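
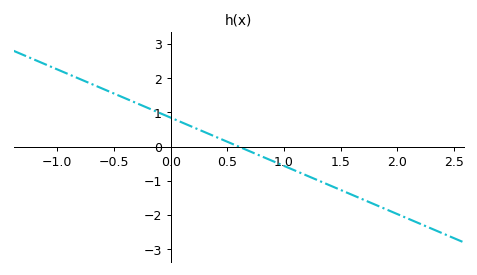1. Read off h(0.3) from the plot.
0.4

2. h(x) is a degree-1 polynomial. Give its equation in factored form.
y = -1.41(x - 0.6)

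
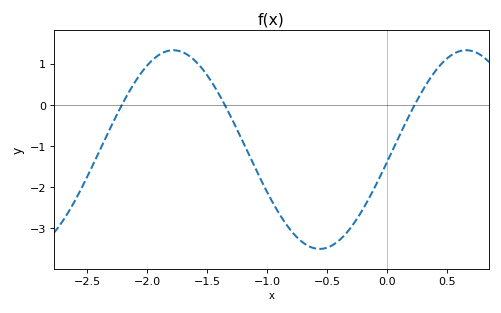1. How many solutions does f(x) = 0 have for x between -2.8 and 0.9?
3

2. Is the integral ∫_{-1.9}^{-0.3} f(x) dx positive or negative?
negative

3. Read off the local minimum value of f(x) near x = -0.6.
-3.5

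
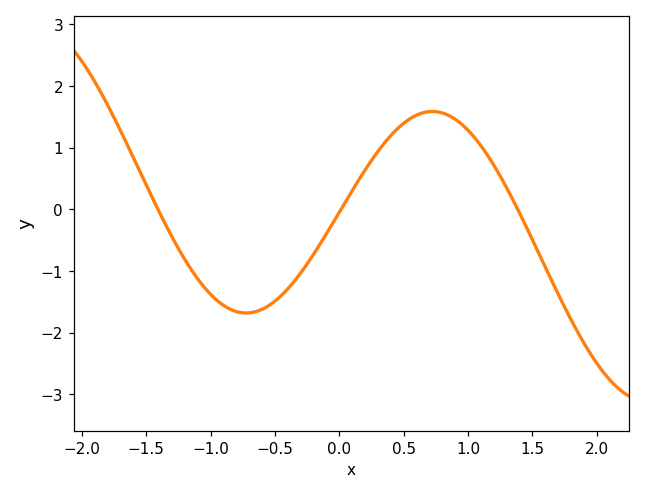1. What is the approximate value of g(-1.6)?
0.837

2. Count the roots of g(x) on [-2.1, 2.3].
3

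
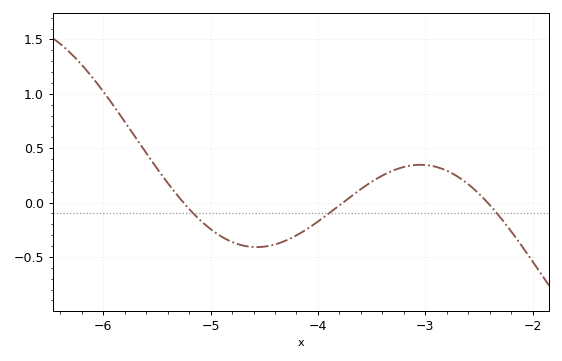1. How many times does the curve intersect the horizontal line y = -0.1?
3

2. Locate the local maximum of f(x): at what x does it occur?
-3.05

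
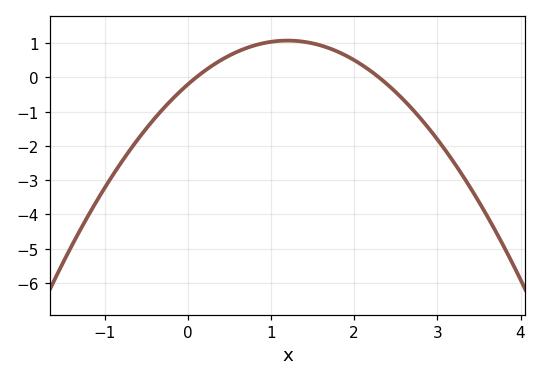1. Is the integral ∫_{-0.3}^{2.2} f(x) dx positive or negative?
positive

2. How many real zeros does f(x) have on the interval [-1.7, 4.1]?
2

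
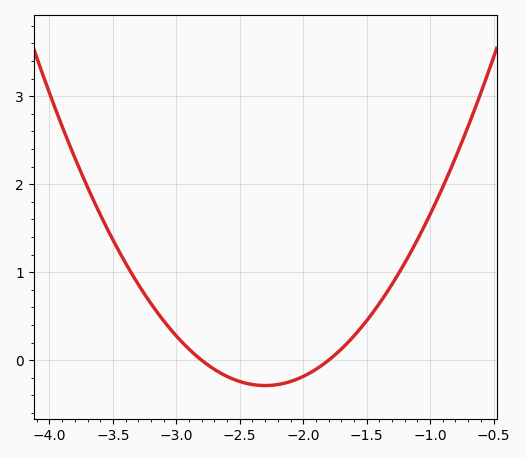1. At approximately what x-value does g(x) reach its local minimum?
-2.3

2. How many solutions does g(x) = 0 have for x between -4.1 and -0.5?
2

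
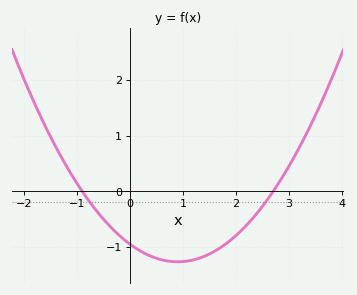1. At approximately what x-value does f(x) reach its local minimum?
0.9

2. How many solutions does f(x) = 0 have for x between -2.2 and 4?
2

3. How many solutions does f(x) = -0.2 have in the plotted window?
2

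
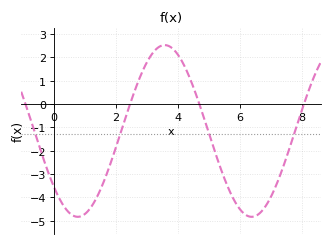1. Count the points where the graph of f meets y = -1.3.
4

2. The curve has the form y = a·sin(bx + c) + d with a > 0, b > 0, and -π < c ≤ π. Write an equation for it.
y = 3.68sin(1.1x - 2.4) - 1.15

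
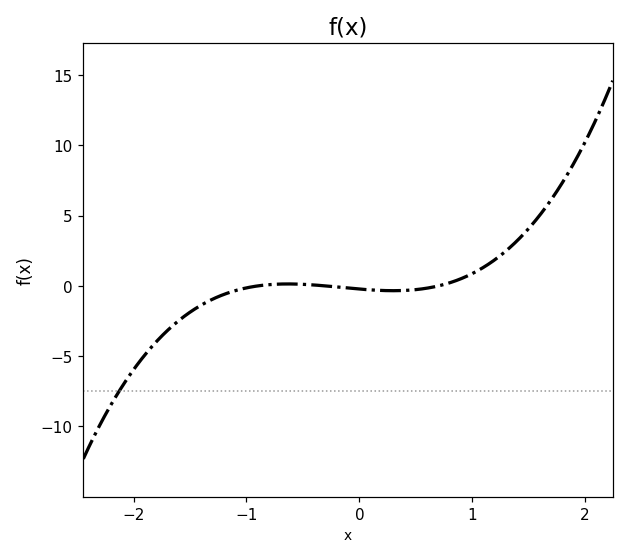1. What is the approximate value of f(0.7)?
0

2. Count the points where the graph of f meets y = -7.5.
1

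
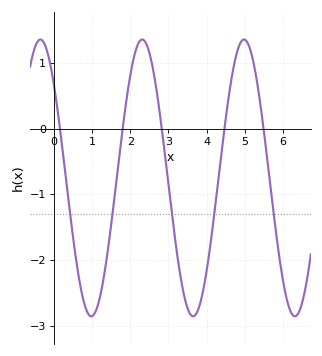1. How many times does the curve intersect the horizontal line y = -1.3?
5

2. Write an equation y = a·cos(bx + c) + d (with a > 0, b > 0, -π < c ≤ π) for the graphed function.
y = 2.11cos(2.4x + 0.82) - 0.75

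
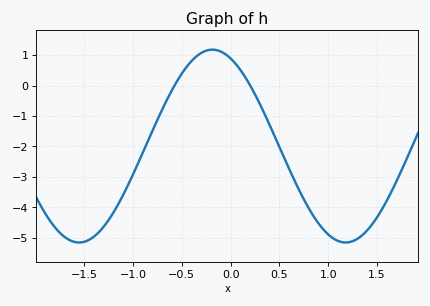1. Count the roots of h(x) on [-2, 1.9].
2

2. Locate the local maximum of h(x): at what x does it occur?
-0.187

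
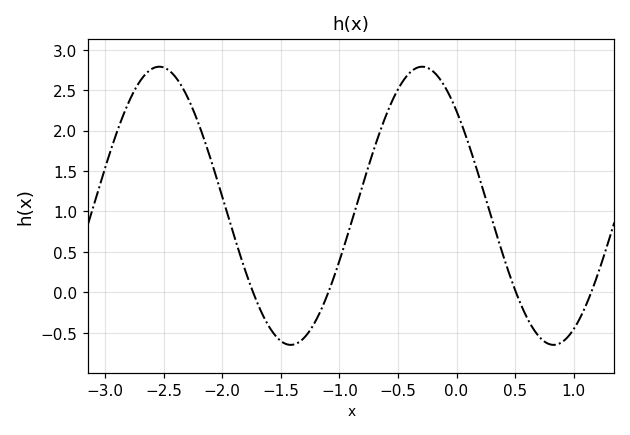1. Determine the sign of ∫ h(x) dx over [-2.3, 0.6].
positive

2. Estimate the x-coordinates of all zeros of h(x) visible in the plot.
-1.7, -1.1, 0.5, 1.2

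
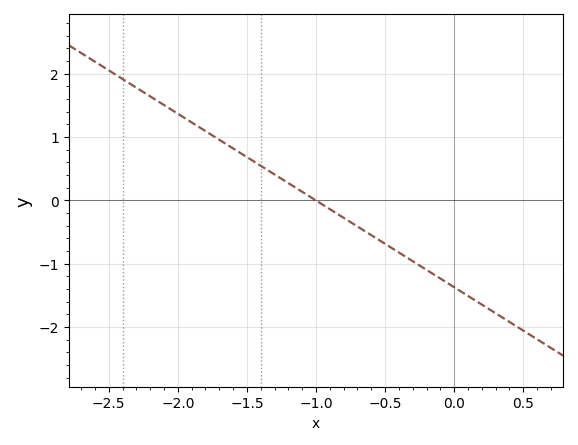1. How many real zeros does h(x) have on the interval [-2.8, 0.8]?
1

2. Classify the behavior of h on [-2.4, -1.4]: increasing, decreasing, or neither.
decreasing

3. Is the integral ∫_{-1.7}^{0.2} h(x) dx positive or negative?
negative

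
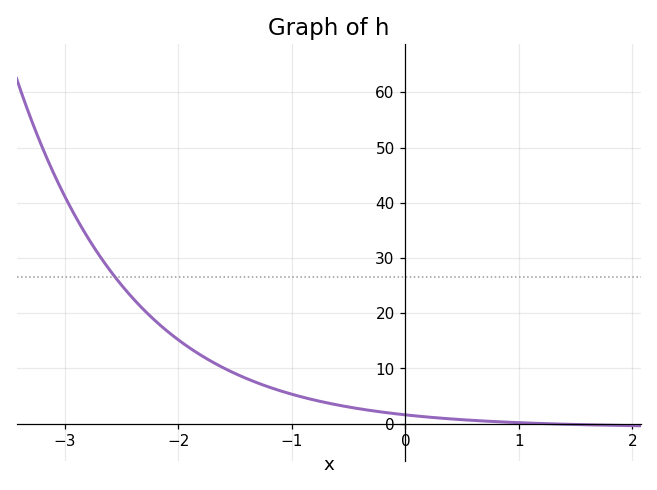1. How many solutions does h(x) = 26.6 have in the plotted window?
1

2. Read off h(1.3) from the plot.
-0.034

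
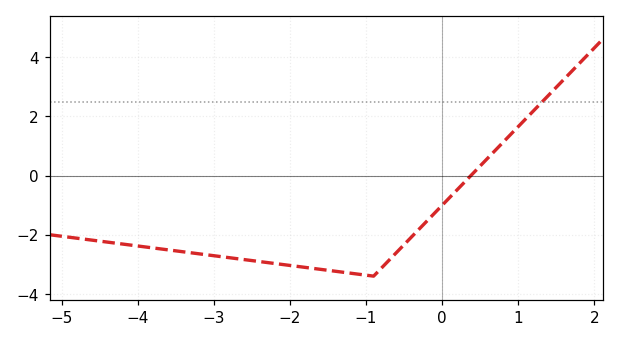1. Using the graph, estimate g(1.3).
2.4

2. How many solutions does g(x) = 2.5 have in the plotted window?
1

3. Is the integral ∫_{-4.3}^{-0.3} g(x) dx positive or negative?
negative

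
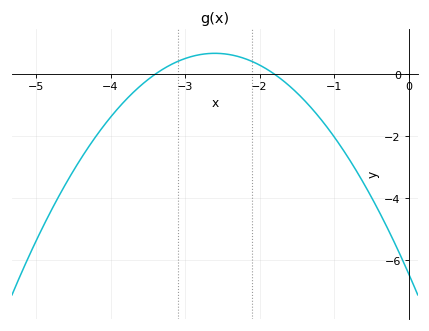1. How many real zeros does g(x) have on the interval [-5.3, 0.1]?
2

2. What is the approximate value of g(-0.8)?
-2.8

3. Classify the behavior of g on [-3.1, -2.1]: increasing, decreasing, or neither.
neither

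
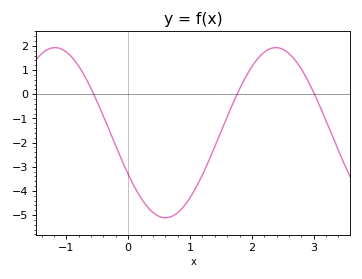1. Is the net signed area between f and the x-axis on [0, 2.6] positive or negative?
negative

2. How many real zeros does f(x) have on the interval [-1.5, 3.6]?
3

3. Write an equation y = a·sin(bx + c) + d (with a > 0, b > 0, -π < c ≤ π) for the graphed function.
y = 3.52sin(1.8x - 2.6) - 1.59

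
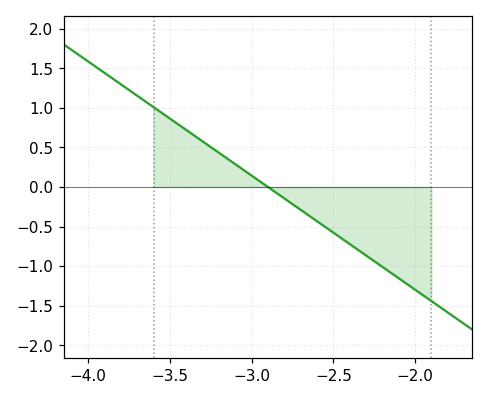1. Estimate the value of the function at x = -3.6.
1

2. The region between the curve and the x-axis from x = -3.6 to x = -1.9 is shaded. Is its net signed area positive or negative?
negative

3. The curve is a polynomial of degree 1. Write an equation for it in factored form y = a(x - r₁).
y = -1.44(x + 2.9)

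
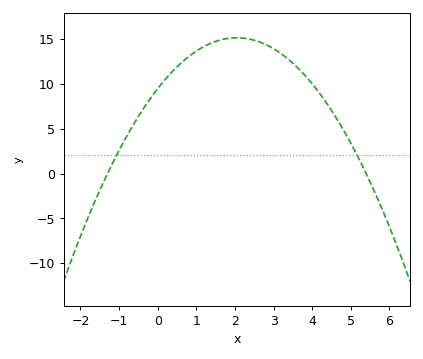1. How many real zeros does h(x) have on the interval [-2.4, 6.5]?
2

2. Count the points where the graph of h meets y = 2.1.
2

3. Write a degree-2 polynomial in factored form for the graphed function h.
y = -1.35(x + 1.3)(x - 5.4)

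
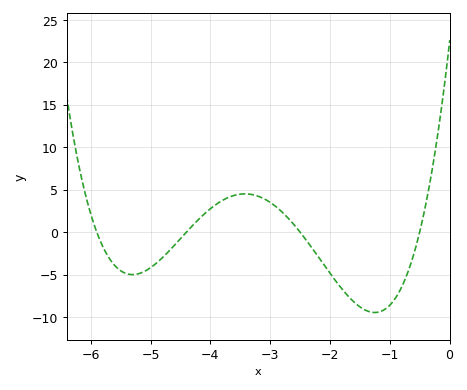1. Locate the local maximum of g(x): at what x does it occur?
-3.42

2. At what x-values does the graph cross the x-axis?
-5.9, -4.4, -2.5, -0.5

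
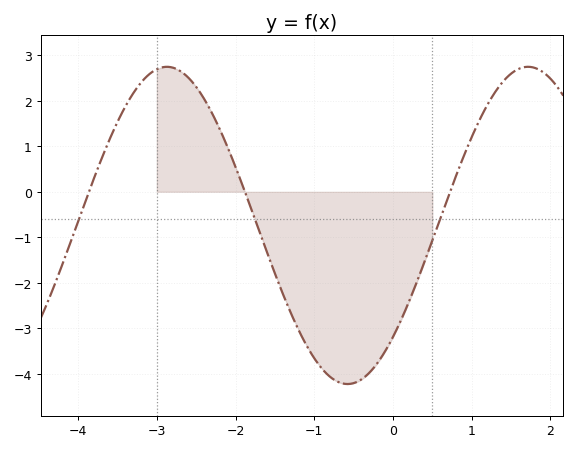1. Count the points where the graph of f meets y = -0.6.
3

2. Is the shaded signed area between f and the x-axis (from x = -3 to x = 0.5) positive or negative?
negative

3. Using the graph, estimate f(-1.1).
-3.4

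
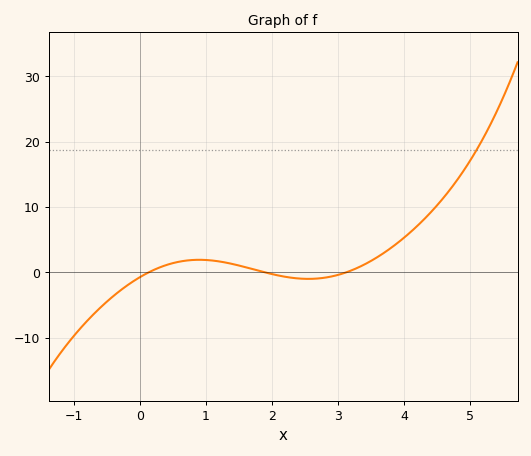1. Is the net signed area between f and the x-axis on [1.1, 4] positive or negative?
positive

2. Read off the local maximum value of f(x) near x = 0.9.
2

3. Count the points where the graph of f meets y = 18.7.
1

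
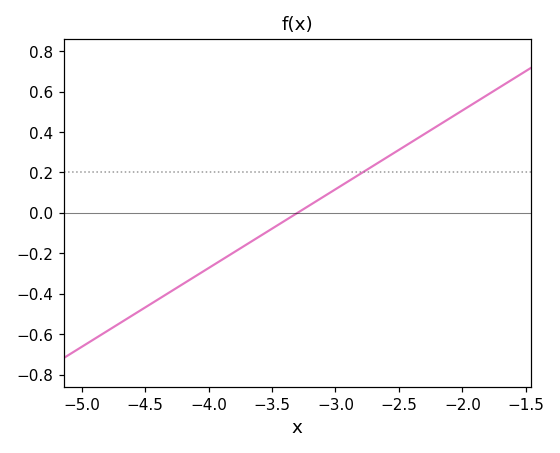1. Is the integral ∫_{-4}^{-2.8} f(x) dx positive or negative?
negative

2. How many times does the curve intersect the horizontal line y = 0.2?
1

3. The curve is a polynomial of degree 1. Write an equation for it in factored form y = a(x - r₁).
y = 0.39(x + 3.3)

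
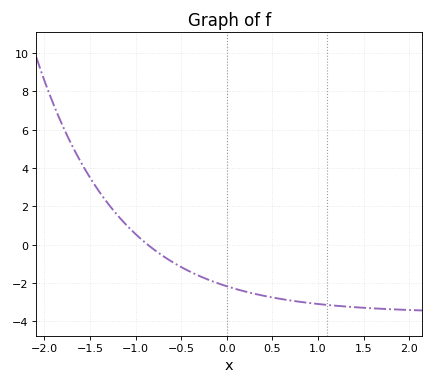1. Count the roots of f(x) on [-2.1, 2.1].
1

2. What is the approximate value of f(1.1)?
-3.14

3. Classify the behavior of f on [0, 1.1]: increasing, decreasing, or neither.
decreasing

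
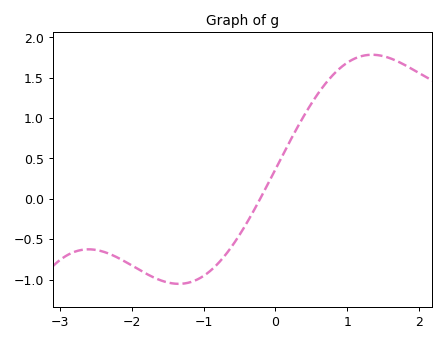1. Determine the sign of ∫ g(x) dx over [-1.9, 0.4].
negative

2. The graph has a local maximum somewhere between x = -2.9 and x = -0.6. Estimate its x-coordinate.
-2.6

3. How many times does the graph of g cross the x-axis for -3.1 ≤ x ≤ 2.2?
1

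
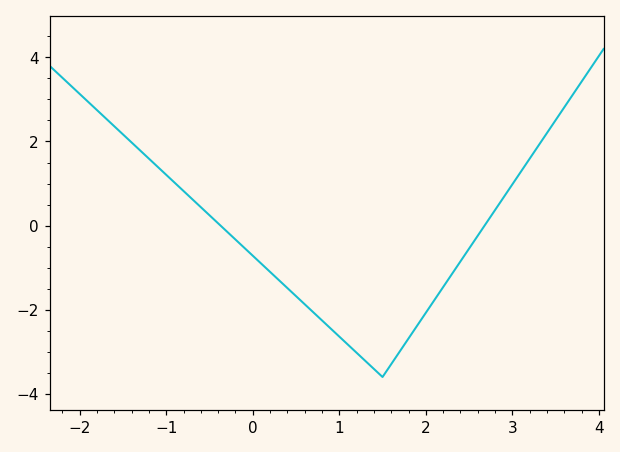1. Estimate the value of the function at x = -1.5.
2.2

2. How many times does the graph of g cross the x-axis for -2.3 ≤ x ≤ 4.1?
2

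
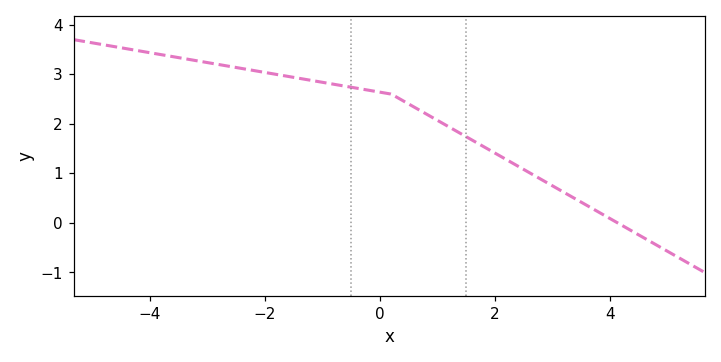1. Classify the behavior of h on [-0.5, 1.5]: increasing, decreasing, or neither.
decreasing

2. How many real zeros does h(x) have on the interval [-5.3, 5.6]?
1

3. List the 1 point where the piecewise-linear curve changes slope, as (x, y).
(0.2, 2.6)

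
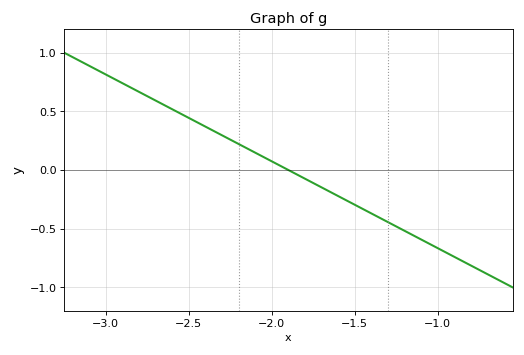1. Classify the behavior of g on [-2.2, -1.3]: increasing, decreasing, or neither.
decreasing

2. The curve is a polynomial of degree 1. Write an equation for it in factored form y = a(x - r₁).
y = -0.74(x + 1.9)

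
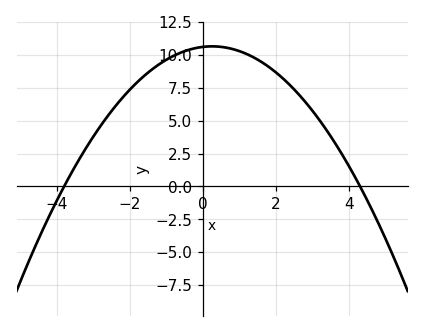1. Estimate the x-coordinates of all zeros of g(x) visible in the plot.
-3.8, 4.3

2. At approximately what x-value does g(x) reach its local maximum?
0.25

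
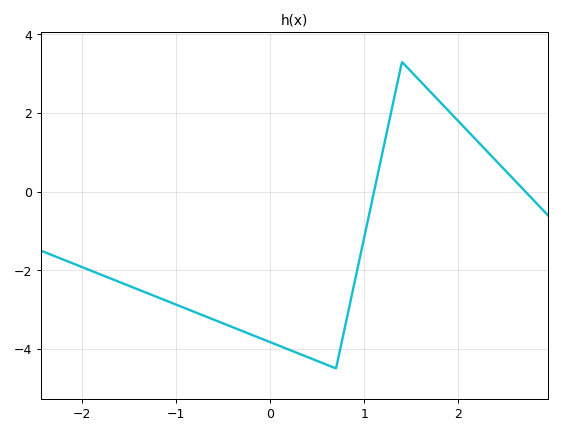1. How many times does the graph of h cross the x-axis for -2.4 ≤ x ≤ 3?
2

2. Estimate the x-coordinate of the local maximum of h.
1.4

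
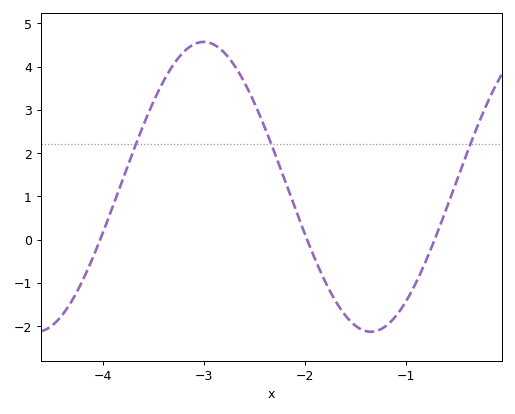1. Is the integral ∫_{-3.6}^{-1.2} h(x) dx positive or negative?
positive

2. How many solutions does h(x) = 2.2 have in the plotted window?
3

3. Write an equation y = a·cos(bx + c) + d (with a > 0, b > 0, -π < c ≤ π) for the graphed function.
y = 3.35cos(1.9x - 0.582) + 1.22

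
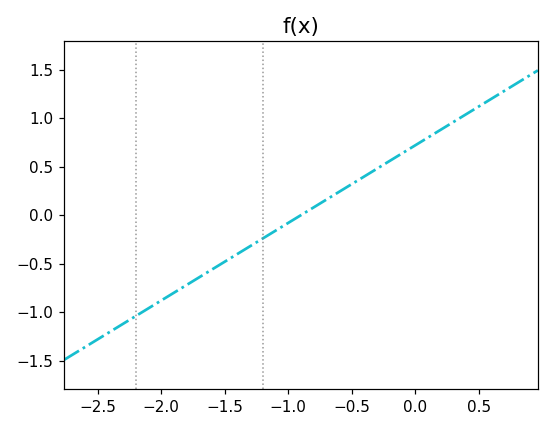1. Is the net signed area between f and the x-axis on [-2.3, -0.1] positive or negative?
negative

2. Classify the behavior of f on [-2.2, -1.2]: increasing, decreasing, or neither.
increasing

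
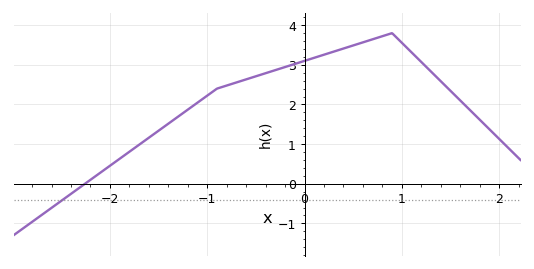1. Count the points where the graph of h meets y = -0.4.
1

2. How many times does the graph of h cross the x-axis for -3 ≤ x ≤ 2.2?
1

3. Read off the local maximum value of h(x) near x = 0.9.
3.8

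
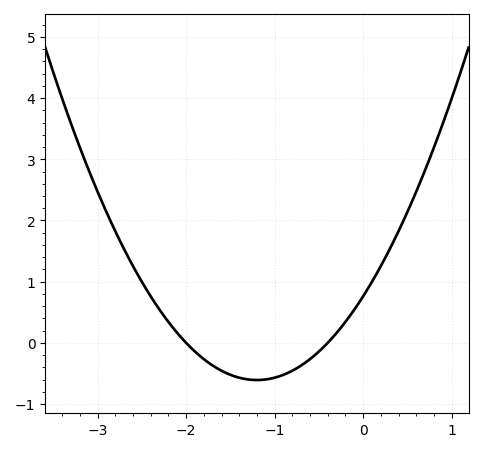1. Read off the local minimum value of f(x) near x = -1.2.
-0.6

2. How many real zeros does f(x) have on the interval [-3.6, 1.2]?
2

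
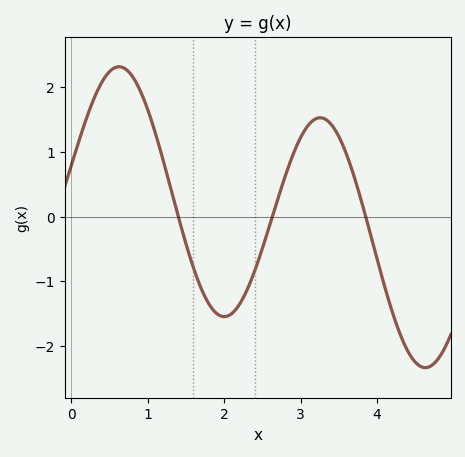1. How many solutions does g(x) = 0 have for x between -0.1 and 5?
3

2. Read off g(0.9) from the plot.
1.96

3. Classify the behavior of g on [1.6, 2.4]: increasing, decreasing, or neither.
neither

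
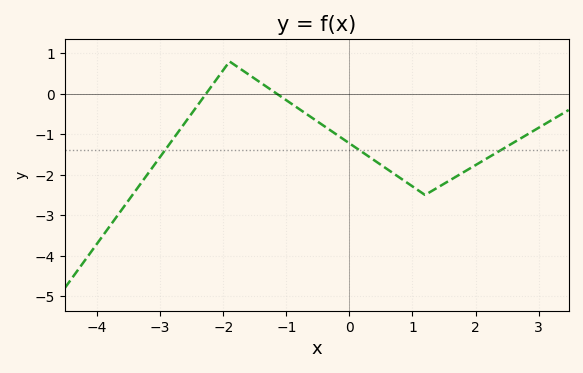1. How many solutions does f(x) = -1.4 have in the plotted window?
3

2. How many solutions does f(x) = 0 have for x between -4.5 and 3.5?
2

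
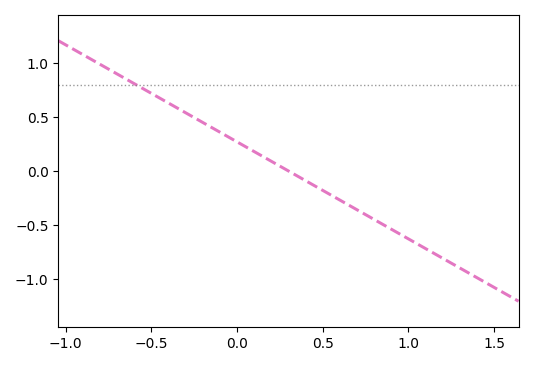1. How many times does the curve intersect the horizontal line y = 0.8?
1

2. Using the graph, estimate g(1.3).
-0.9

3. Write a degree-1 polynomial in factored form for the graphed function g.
y = -0.9(x - 0.3)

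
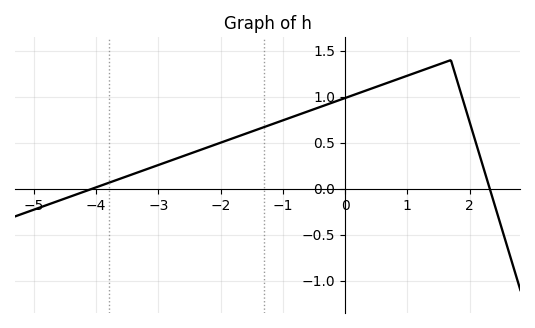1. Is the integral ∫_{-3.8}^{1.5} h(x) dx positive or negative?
positive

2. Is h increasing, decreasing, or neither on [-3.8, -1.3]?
increasing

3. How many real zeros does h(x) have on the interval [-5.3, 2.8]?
2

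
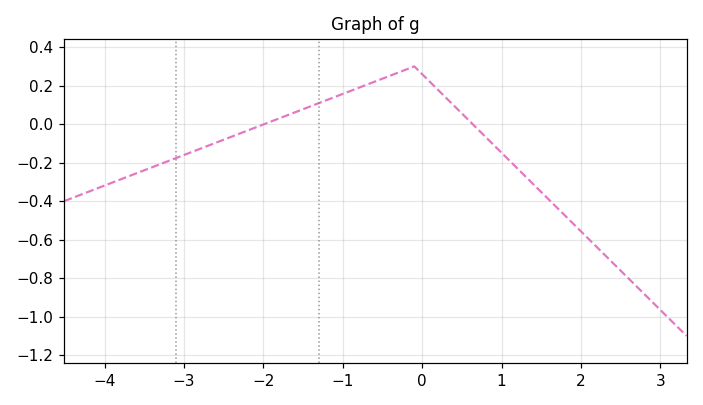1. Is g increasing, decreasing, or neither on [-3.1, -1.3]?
increasing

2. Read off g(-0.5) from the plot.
0.237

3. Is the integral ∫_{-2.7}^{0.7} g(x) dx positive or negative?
positive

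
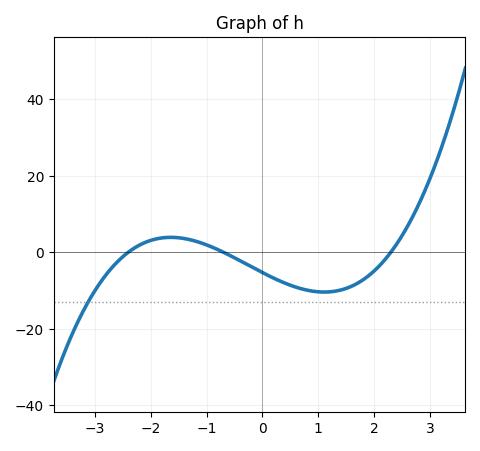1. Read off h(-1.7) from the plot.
4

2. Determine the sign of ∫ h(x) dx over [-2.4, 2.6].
negative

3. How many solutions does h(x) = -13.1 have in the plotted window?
1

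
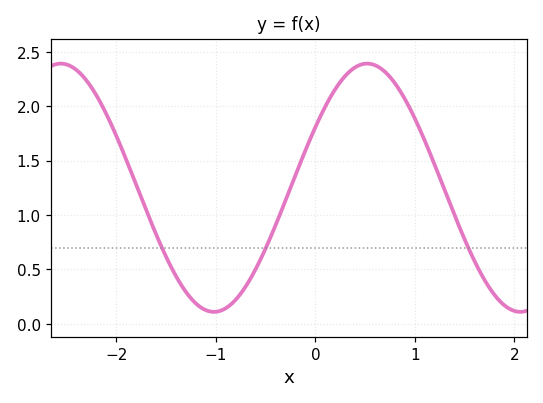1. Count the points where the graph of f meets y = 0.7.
3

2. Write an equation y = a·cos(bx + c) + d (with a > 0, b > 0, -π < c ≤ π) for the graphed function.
y = 1.14cos(2.04x - 1.06) + 1.25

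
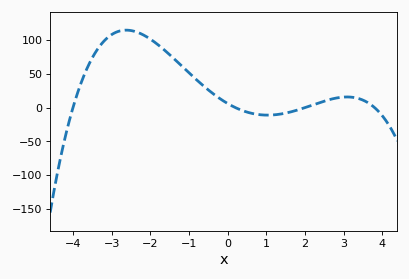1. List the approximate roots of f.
-4, 0.2, 2, 3.8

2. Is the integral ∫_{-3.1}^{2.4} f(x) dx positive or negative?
positive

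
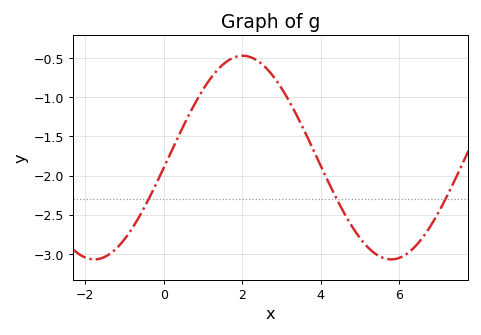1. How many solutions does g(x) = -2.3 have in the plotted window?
3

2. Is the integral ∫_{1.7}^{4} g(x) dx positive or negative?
negative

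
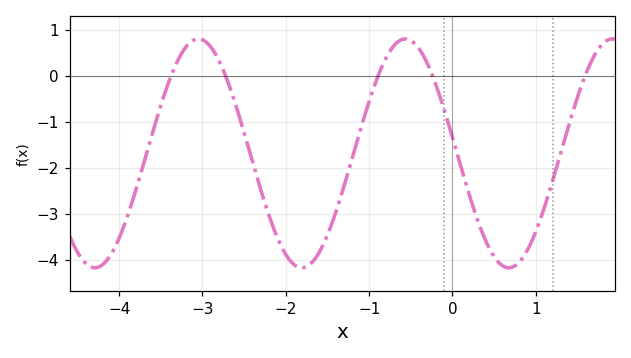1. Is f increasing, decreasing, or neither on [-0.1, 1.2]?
neither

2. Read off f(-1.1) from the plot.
-1.15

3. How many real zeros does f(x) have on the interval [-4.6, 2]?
5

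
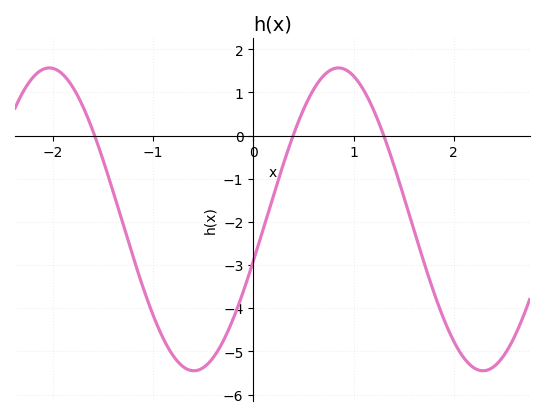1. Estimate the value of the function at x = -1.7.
0.688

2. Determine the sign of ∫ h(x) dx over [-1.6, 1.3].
negative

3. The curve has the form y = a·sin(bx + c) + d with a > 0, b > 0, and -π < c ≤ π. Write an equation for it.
y = 3.51sin(2.18x - 0.282) - 1.94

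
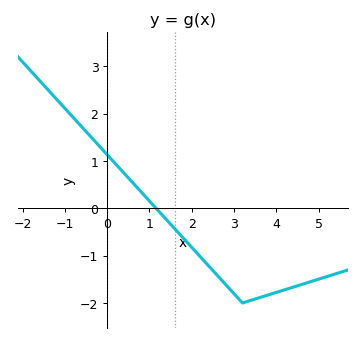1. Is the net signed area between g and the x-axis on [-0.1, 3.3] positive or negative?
negative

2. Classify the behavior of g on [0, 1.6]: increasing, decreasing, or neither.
decreasing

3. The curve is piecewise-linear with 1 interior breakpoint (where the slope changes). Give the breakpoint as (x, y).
(3.2, -2)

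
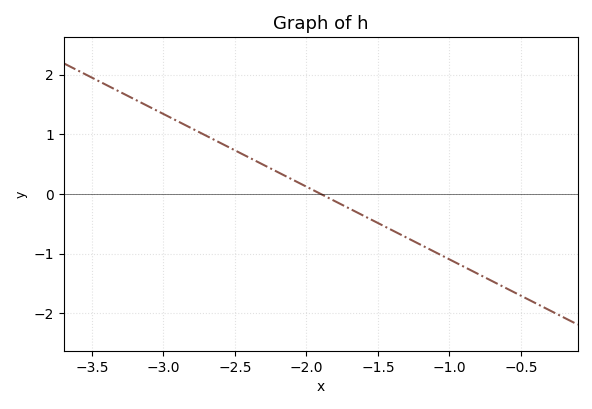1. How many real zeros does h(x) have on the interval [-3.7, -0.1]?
1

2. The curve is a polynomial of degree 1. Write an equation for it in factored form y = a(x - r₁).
y = -1.22(x + 1.9)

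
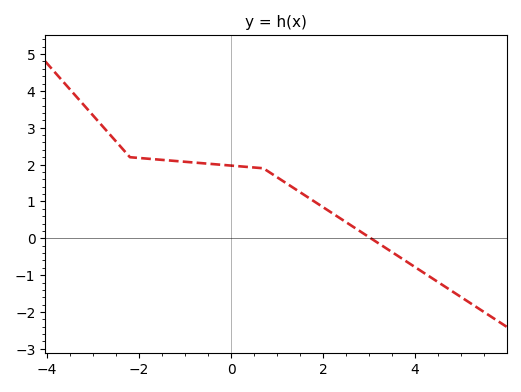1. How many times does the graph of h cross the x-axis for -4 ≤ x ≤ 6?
1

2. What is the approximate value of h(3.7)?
-0.54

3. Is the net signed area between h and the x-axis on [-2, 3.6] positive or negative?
positive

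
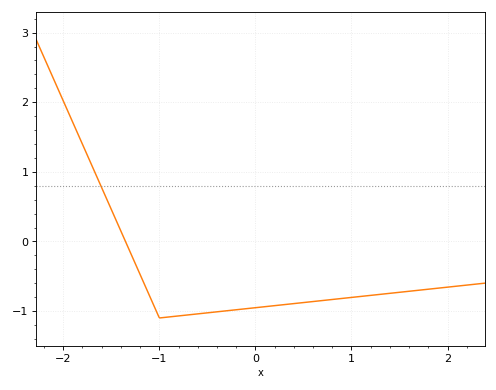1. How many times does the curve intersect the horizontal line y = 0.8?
1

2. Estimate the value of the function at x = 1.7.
-0.7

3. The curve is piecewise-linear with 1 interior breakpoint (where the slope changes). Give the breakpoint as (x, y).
(-1, -1.1)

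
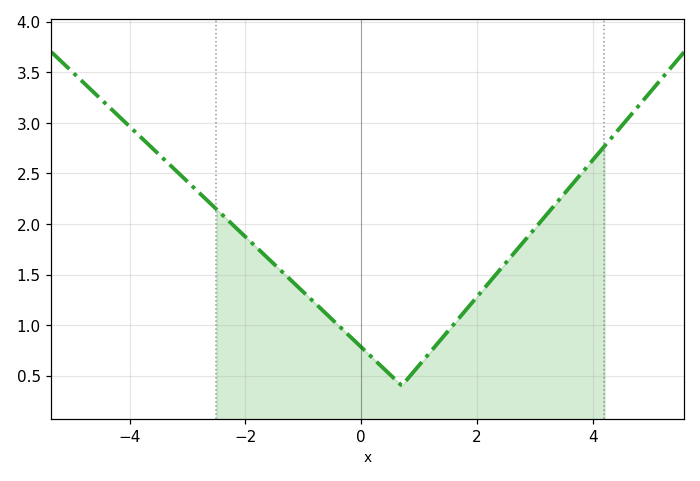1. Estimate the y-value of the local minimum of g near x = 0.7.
0.402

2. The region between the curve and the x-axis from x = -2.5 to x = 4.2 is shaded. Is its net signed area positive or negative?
positive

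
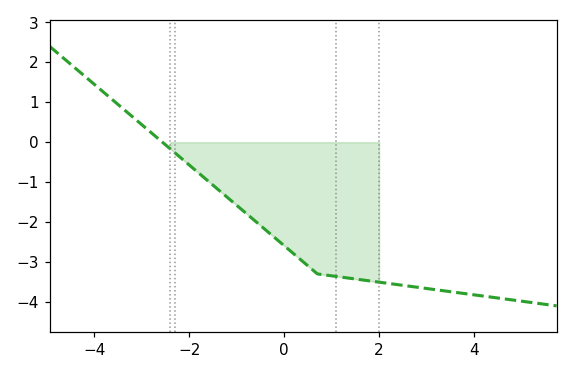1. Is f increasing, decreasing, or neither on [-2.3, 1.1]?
decreasing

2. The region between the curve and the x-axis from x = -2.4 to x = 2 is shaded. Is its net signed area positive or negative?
negative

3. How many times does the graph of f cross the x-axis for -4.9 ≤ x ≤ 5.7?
1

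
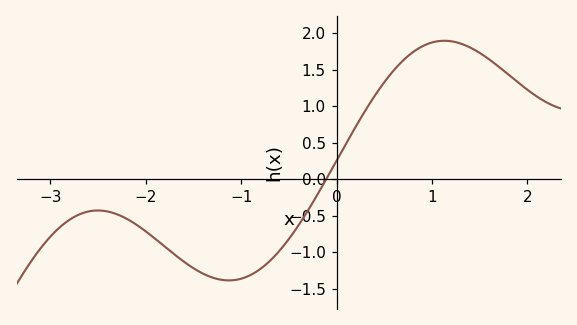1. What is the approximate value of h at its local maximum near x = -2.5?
-0.45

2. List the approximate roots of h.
-0.1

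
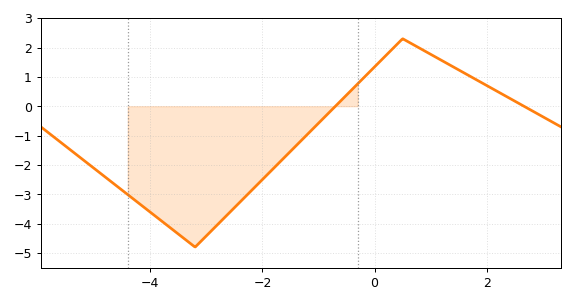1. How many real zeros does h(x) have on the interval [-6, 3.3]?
2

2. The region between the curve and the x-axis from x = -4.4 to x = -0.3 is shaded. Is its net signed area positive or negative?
negative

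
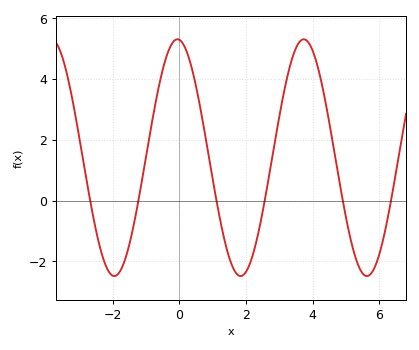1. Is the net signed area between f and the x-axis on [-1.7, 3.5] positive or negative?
positive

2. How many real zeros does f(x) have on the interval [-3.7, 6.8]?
6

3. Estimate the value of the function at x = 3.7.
5.29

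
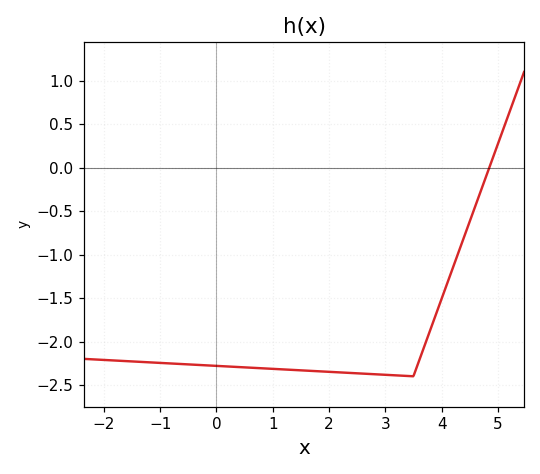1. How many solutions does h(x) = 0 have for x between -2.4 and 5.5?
1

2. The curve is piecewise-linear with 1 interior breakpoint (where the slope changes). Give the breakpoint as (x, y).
(3.5, -2.4)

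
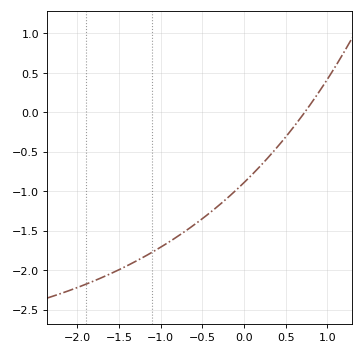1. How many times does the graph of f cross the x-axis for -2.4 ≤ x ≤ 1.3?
1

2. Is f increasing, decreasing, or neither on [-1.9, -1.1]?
increasing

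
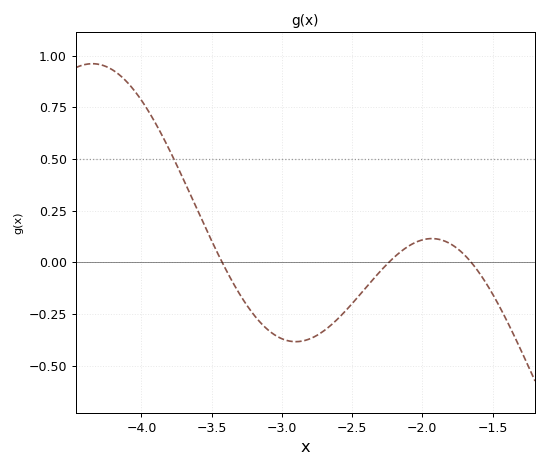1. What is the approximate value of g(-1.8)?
0.08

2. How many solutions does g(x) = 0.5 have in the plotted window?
1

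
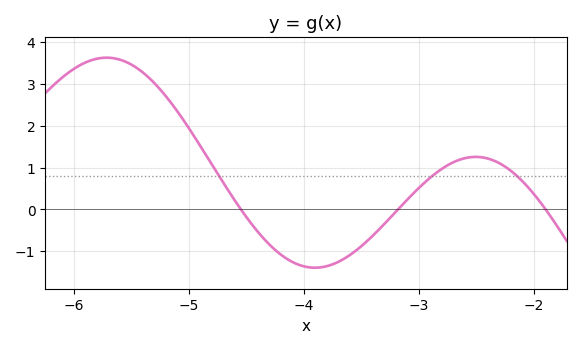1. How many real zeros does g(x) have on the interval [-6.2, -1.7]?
3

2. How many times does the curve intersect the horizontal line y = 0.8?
3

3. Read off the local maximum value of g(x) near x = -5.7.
3.6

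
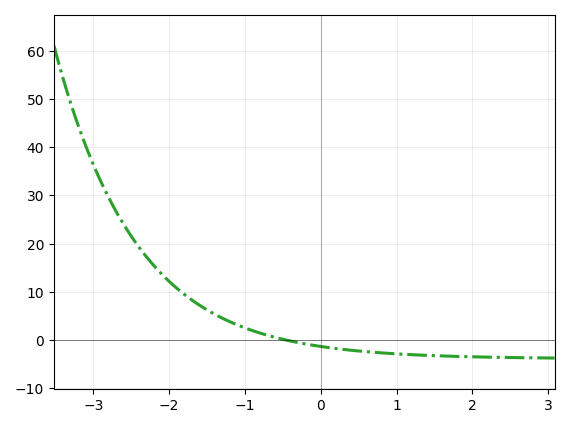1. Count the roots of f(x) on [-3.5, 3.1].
1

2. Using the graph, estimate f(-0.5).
0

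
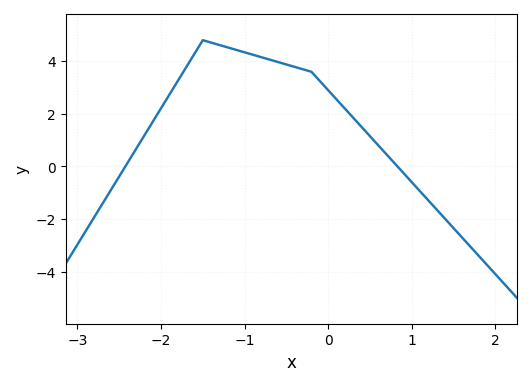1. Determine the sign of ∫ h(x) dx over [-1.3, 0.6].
positive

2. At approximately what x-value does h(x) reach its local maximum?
-1.5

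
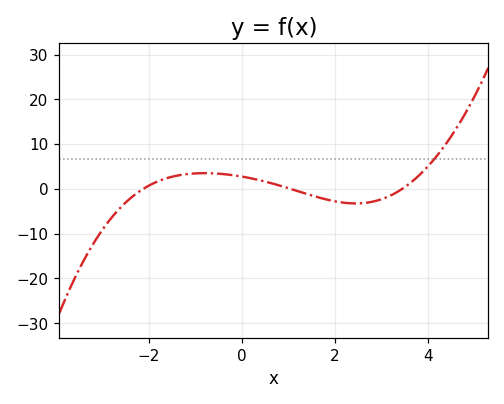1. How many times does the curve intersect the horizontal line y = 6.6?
1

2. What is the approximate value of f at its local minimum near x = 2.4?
-3.24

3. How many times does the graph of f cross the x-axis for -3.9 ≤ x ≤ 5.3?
3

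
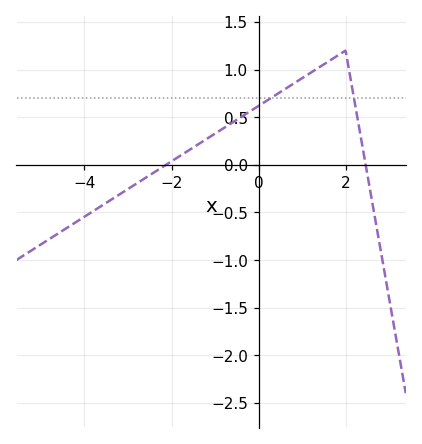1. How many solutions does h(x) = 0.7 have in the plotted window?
2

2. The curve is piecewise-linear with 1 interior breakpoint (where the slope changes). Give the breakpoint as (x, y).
(2, 1.2)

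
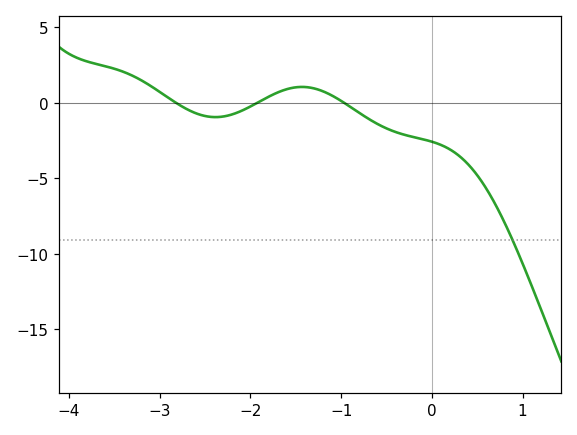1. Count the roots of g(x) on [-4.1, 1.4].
3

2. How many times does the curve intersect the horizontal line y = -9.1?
1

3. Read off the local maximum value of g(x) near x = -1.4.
1.06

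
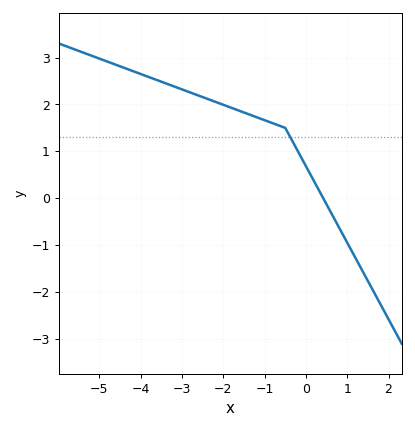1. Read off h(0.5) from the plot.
-0.131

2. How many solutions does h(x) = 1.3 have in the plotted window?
1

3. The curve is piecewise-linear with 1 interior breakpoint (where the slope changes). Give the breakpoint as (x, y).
(-0.5, 1.5)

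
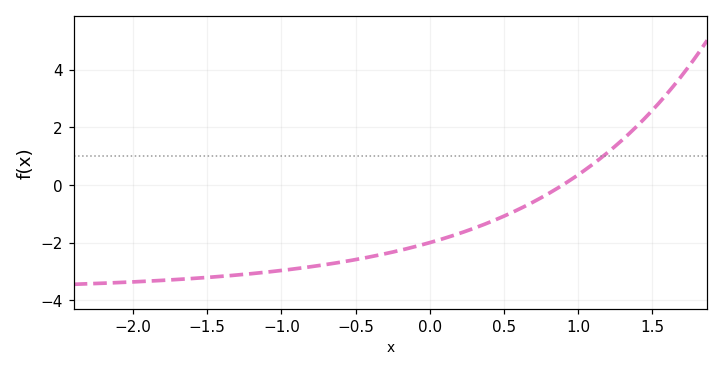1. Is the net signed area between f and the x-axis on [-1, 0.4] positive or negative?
negative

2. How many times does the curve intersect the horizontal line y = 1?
1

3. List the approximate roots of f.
0.9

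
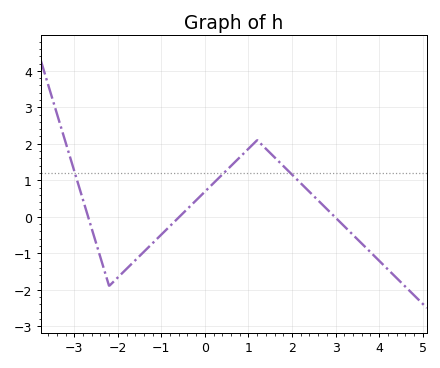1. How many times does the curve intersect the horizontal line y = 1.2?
3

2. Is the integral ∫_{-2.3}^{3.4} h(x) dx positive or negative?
positive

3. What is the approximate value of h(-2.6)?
-0.323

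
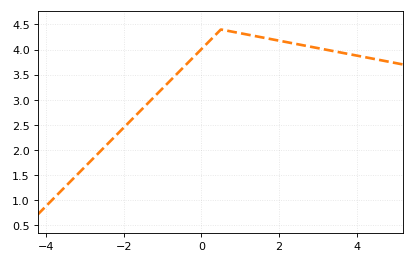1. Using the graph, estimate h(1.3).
4.28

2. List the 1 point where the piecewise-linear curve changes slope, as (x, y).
(0.5, 4.4)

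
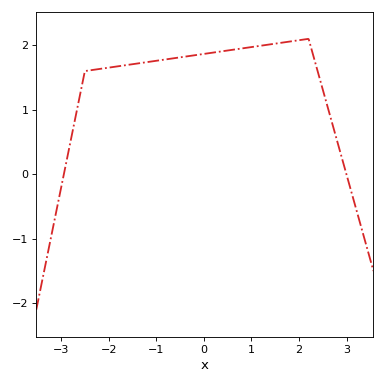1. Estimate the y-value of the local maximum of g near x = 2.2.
2.1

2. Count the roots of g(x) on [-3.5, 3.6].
2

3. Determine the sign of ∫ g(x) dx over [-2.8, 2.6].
positive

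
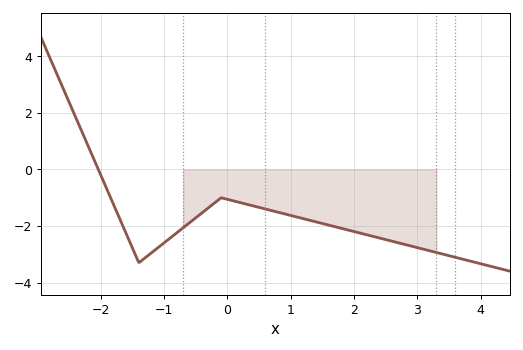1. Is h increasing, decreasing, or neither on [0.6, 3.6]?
decreasing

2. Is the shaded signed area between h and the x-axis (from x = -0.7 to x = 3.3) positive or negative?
negative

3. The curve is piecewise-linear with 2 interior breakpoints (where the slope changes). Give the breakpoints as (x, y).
(-1.4, -3.3); (-0.1, -1)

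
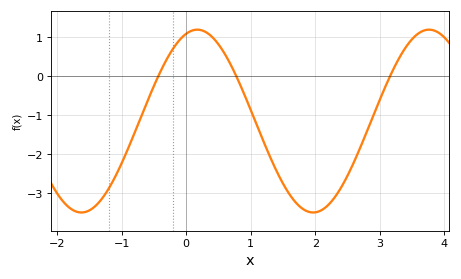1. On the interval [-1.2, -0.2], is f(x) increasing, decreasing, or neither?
increasing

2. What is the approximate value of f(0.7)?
0.3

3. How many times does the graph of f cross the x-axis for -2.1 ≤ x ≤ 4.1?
3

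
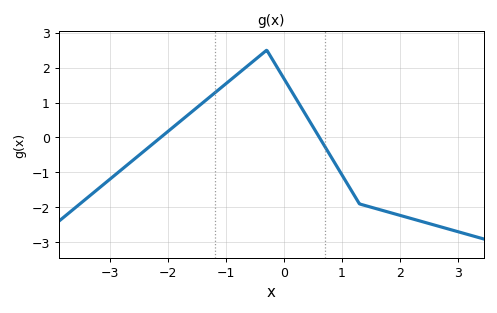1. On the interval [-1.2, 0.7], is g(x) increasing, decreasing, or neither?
neither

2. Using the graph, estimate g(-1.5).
0.9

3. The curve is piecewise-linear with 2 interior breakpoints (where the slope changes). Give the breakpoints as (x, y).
(-0.3, 2.5); (1.3, -1.9)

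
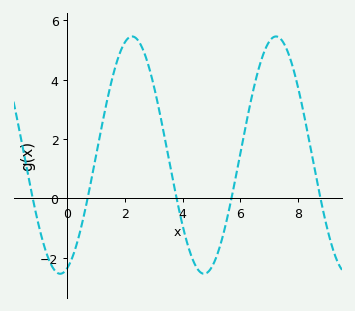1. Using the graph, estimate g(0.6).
-0.4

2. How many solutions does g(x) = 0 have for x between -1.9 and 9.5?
5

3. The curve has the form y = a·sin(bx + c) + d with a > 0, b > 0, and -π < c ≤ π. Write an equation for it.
y = 4sin(1.3x - 1.3) + 1.46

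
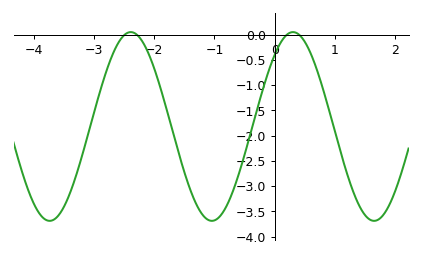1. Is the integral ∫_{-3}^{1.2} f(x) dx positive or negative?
negative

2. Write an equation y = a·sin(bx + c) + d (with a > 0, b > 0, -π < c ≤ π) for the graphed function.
y = 1.87sin(2.3x + 0.86) - 1.82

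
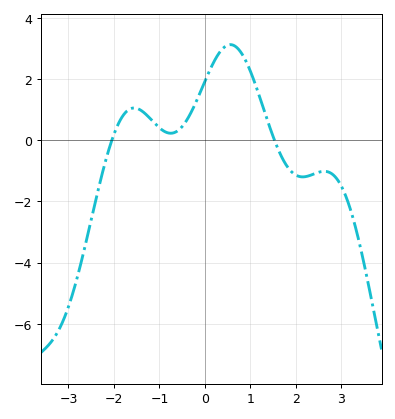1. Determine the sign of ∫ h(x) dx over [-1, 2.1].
positive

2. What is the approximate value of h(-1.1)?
0.6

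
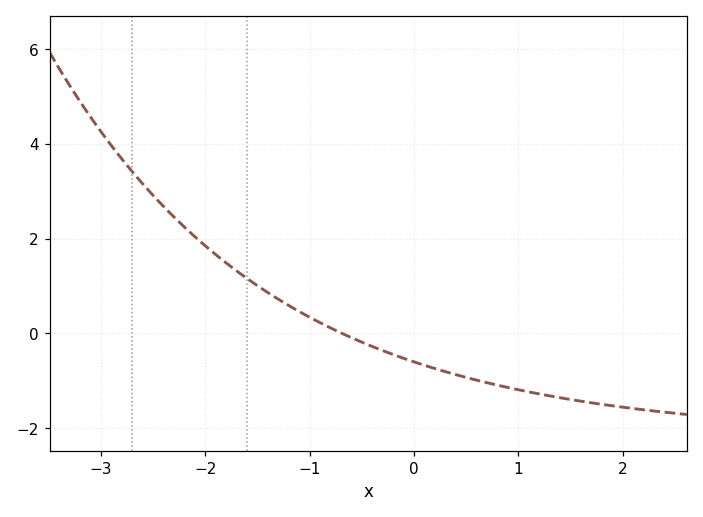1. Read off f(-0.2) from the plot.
-0.4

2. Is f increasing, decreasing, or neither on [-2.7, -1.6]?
decreasing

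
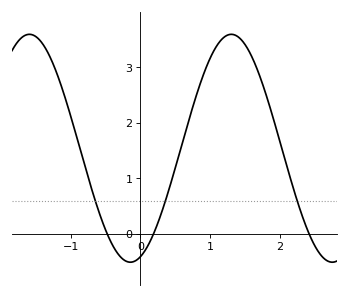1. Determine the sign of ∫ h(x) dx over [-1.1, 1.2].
positive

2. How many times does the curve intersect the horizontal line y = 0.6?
3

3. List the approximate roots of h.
-0.5, 0.2, 2.4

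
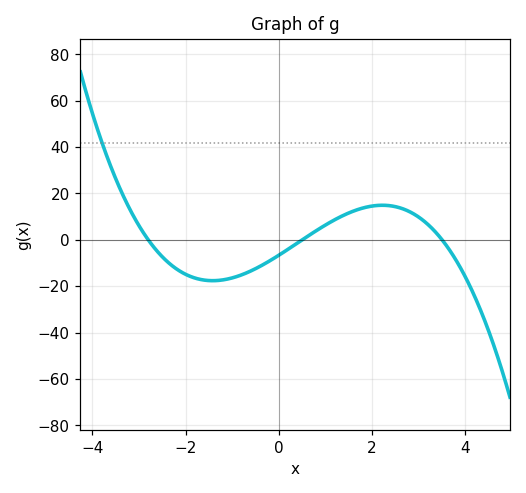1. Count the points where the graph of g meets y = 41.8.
1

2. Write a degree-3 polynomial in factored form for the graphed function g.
y = -1.35(x + 2.8)(x - 0.5)(x - 3.5)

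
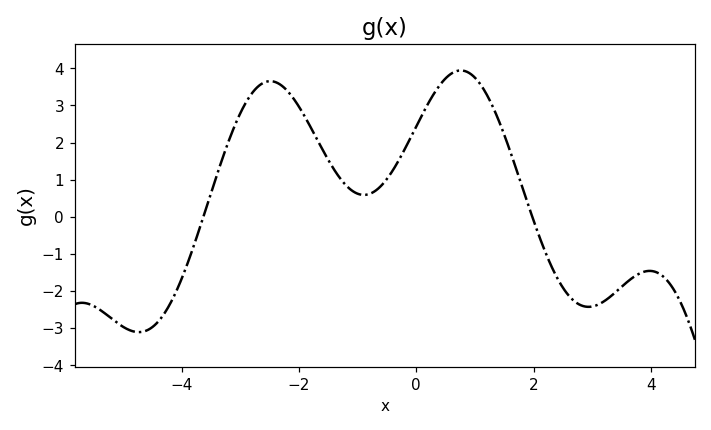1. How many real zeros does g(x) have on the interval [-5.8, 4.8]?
2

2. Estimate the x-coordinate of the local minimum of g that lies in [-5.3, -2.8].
-4.73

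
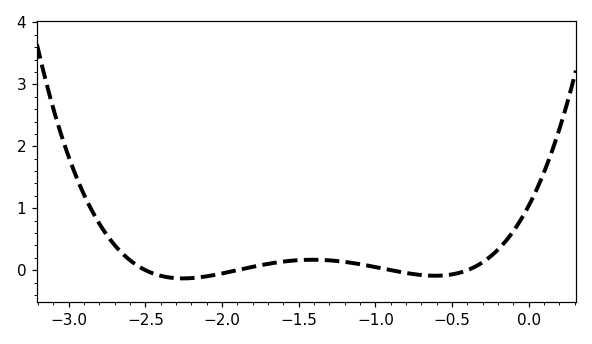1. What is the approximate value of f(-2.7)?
0.4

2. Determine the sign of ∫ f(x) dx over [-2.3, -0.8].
positive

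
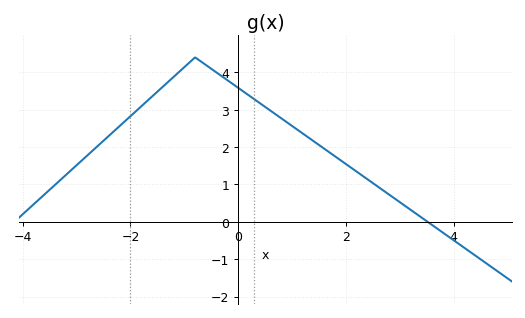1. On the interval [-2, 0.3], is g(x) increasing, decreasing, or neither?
neither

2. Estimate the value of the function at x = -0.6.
4.2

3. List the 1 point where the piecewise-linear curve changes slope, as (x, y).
(-0.8, 4.4)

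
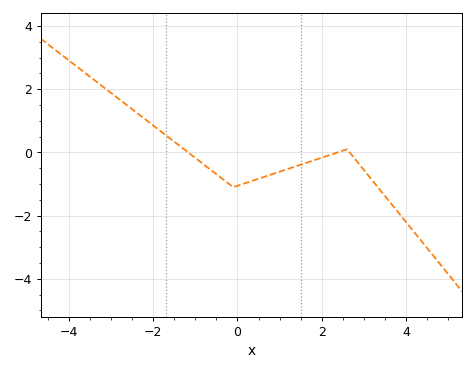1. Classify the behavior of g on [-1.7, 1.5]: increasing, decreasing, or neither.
neither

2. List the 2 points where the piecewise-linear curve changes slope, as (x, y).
(-0.1, -1.1); (2.6, 0.1)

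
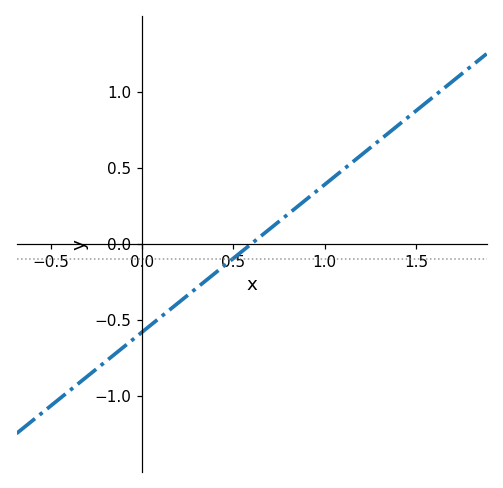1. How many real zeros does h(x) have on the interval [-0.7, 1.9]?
1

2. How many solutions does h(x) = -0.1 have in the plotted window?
1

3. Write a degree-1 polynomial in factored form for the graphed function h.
y = 0.97(x - 0.6)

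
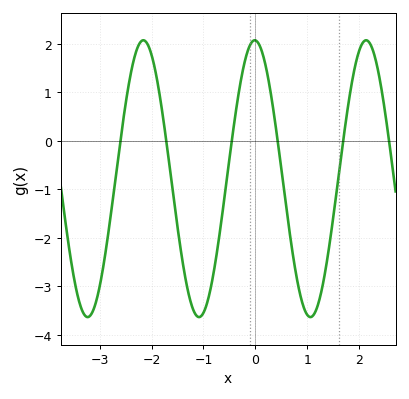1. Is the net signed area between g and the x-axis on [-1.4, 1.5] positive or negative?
negative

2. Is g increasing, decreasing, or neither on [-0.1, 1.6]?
neither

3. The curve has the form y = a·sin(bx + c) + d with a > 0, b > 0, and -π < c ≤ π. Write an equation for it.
y = 2.85sin(2.9x + 1.6) - 0.78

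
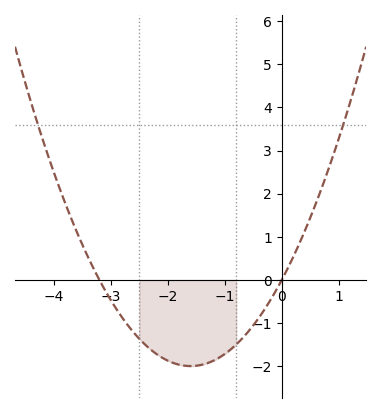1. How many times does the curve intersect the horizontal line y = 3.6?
2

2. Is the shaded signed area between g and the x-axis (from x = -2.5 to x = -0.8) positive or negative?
negative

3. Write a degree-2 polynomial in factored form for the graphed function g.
y = 0.78(x + 3.2)(x - 0)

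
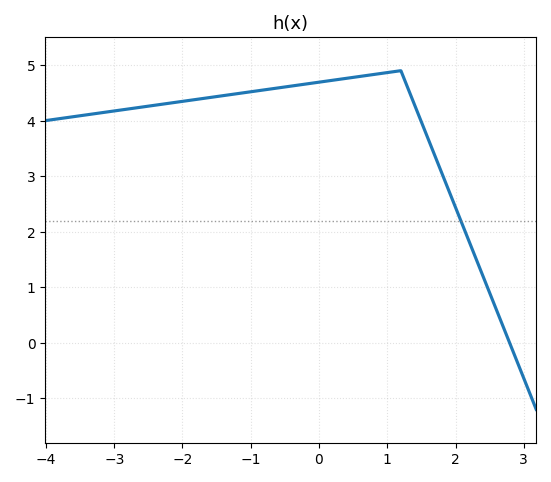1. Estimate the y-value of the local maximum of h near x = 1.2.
4.9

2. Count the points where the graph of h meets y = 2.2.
1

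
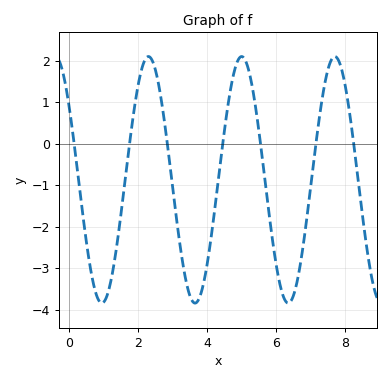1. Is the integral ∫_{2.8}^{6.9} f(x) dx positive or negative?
negative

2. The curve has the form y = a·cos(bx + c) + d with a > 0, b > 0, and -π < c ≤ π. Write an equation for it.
y = 2.97cos(2.32x + 0.96) - 0.87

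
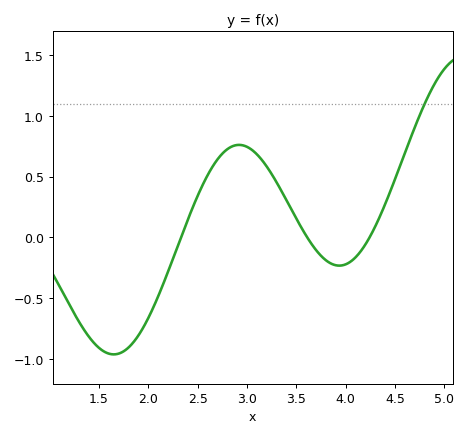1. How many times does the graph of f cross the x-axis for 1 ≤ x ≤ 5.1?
3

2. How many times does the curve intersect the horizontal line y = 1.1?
1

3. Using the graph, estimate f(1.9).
-0.808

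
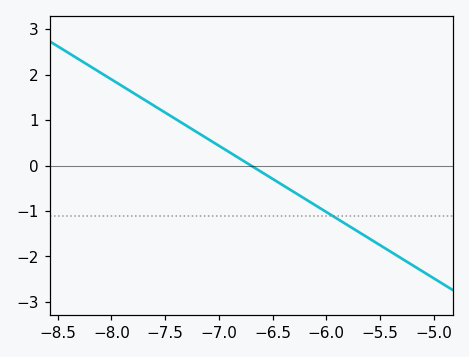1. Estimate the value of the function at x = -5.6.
-1.6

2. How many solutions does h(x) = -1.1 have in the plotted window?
1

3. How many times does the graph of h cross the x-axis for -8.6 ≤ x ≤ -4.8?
1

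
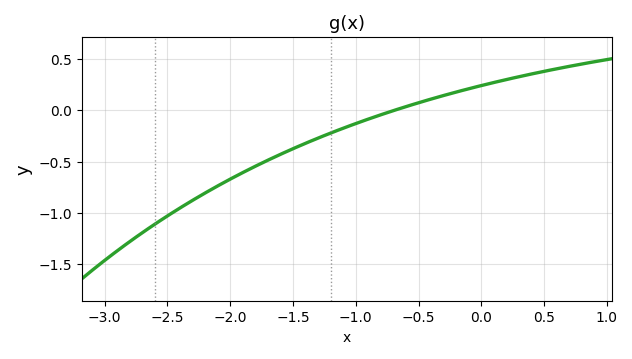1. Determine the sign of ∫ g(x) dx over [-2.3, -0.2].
negative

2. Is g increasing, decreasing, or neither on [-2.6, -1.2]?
increasing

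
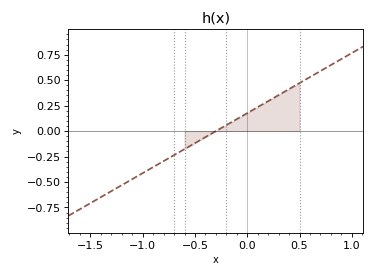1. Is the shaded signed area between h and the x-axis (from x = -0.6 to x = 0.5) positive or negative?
positive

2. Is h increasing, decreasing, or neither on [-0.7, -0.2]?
increasing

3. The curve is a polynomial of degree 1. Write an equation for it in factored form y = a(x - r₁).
y = 0.59(x + 0.3)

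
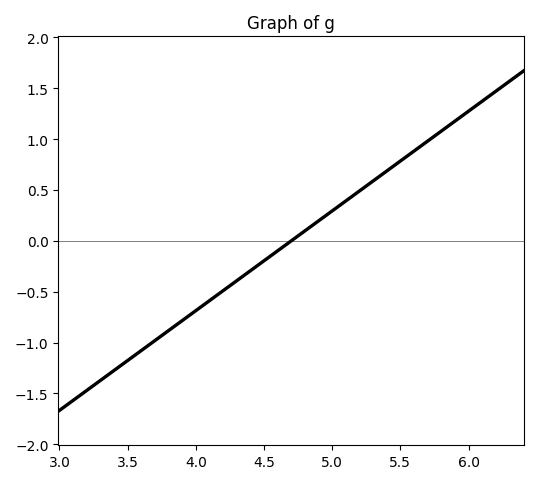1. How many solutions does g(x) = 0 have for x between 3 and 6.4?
1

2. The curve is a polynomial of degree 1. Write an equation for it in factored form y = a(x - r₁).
y = 0.98(x - 4.7)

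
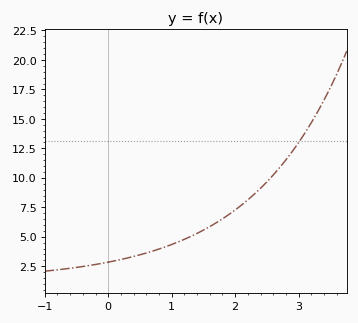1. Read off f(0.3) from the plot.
3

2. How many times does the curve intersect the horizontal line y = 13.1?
1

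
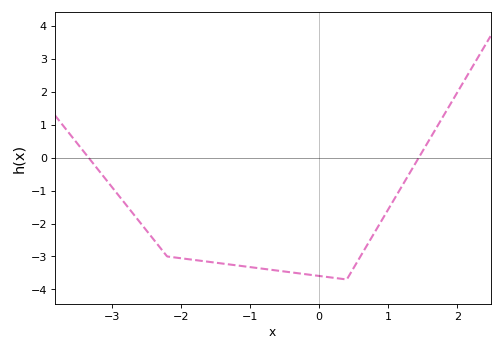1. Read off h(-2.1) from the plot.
-3.03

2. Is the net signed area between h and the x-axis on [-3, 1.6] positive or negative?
negative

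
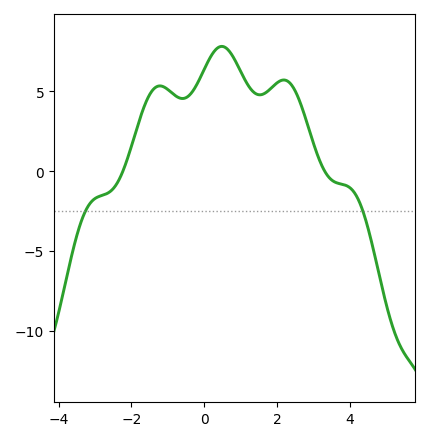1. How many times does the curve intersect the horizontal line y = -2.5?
2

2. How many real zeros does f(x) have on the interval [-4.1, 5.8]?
2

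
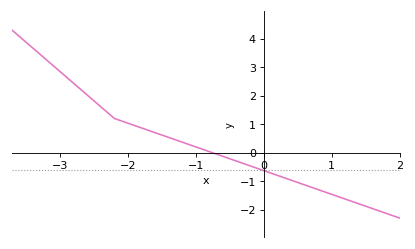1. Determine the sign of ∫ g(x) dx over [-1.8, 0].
positive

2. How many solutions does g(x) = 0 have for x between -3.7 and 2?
1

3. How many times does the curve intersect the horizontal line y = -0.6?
1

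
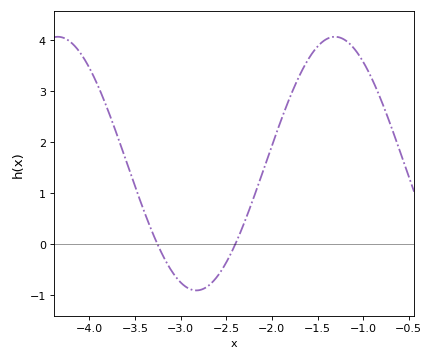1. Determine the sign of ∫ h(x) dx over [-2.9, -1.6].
positive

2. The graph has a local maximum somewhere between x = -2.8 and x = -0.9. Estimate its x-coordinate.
-1.3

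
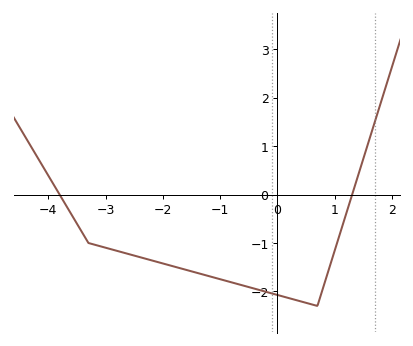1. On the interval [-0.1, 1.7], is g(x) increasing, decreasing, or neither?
neither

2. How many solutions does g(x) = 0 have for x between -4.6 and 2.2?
2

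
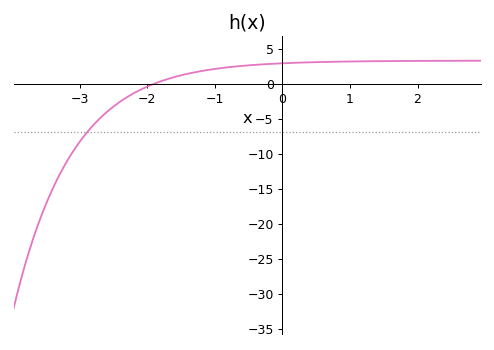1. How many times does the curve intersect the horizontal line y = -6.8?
1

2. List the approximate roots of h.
-1.9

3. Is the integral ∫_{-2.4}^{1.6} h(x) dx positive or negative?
positive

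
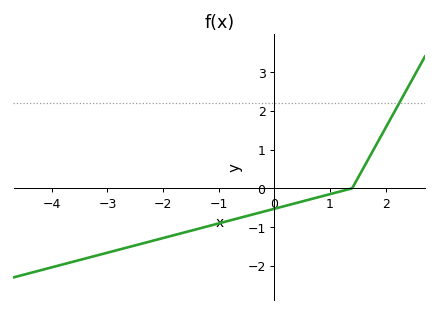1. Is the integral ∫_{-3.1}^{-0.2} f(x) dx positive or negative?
negative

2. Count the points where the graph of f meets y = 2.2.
1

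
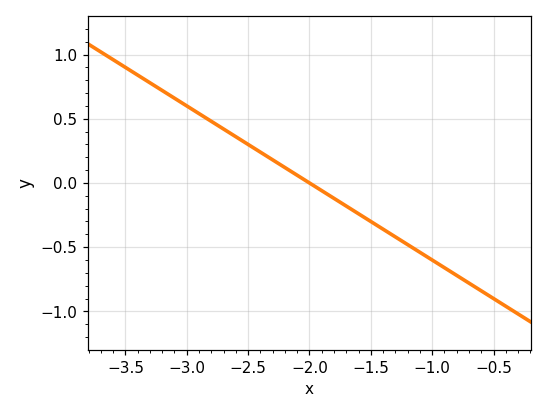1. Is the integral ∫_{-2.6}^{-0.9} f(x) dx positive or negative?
negative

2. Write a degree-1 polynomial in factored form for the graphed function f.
y = -0.6(x + 2)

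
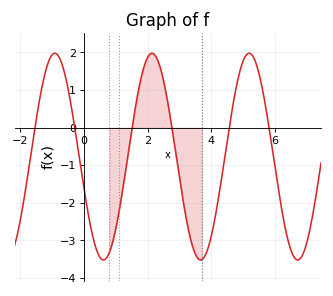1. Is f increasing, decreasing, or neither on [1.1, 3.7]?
neither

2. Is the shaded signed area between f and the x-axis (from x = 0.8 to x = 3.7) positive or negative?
negative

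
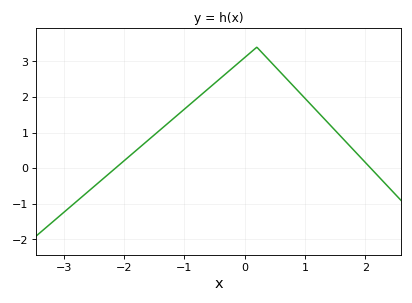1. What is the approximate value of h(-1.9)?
0.4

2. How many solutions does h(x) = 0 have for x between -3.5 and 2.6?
2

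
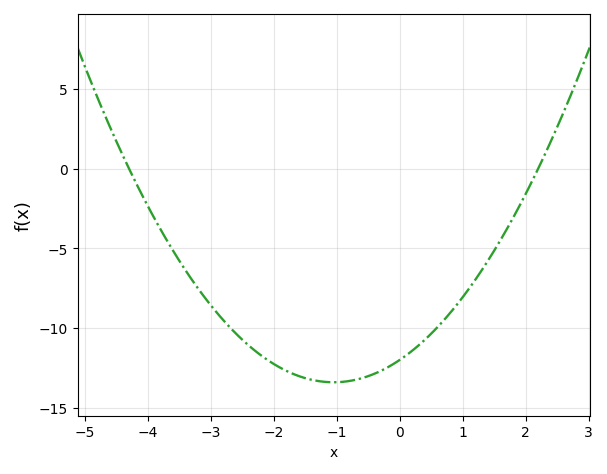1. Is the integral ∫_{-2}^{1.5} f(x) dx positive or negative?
negative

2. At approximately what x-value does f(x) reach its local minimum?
-1.05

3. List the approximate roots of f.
-4.3, 2.2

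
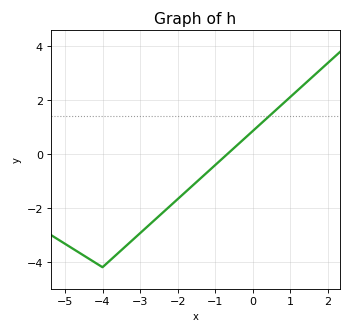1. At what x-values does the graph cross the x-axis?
-0.6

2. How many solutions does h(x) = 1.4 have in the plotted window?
1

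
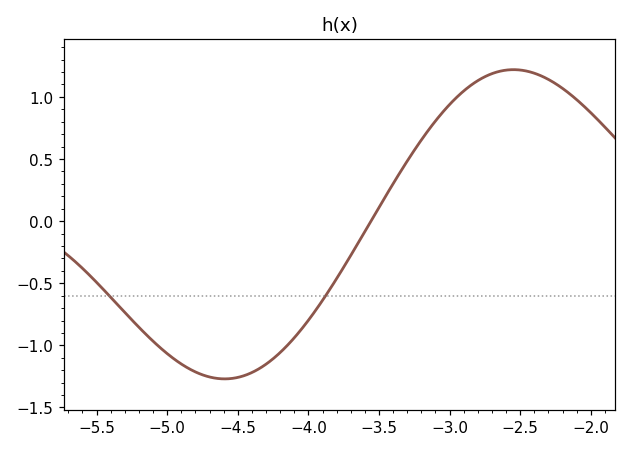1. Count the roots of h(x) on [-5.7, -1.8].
1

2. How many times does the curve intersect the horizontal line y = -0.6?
2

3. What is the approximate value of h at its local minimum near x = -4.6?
-1.27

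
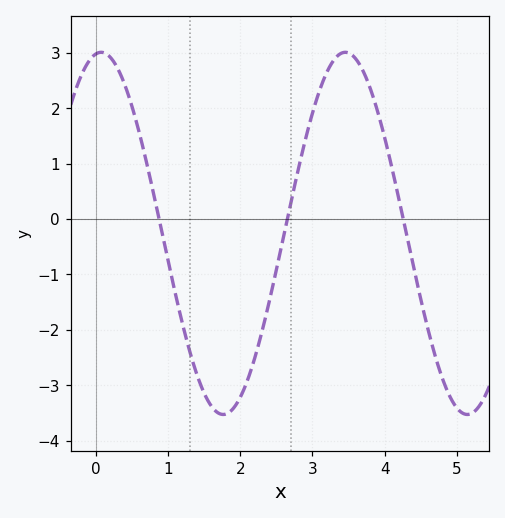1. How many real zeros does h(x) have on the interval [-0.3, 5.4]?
3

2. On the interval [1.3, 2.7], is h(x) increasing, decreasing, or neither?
neither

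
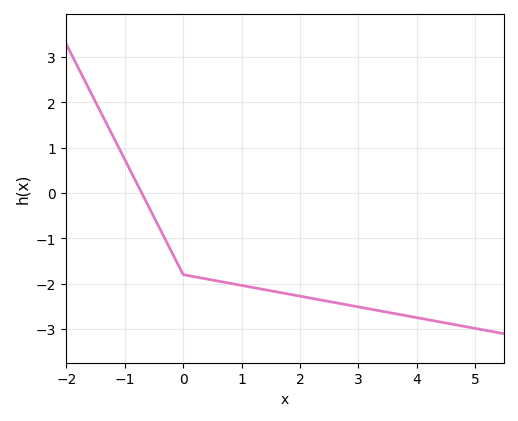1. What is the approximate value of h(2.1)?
-2.3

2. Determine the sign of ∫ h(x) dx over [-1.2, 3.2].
negative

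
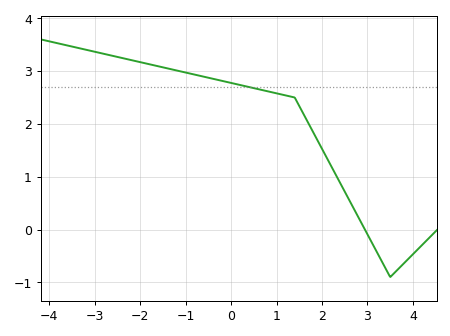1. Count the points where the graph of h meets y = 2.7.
1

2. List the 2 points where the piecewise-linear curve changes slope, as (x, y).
(1.4, 2.5); (3.5, -0.9)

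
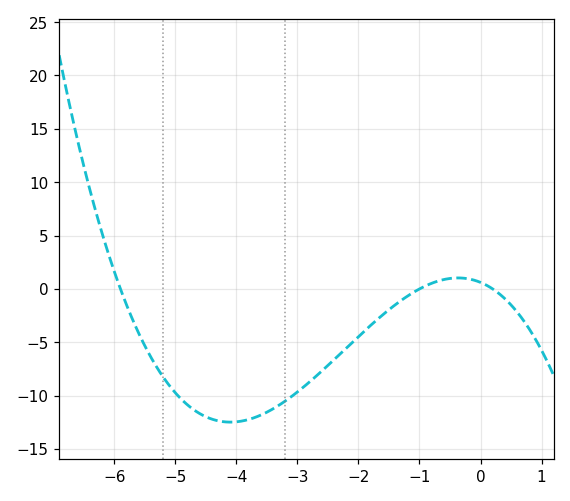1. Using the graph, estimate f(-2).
-4.5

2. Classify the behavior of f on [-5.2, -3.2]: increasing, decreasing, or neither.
neither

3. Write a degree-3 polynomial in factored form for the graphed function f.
y = -0.52(x + 5.9)(x + 1)(x - 0.2)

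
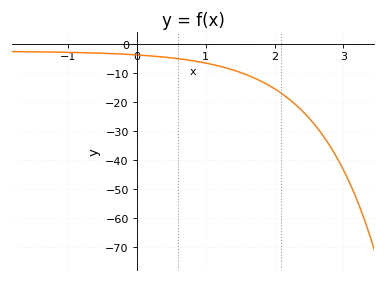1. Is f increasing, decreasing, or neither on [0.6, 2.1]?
decreasing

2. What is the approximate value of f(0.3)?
-4.42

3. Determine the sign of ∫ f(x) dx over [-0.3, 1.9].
negative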